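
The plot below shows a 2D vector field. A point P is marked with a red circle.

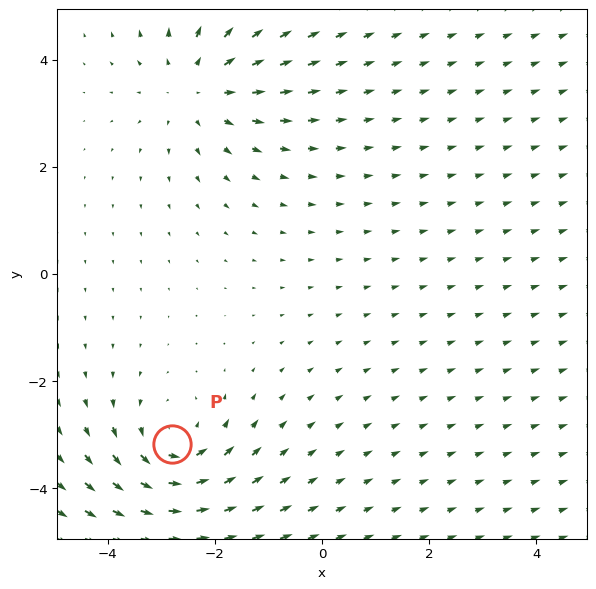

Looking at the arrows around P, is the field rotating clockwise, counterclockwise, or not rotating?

Near P at (-2.8, -3.2) the arrows circulate counterclockwise. The curl (z-component) there is about +3; positive curl means counterclockwise rotation.

counterclockwise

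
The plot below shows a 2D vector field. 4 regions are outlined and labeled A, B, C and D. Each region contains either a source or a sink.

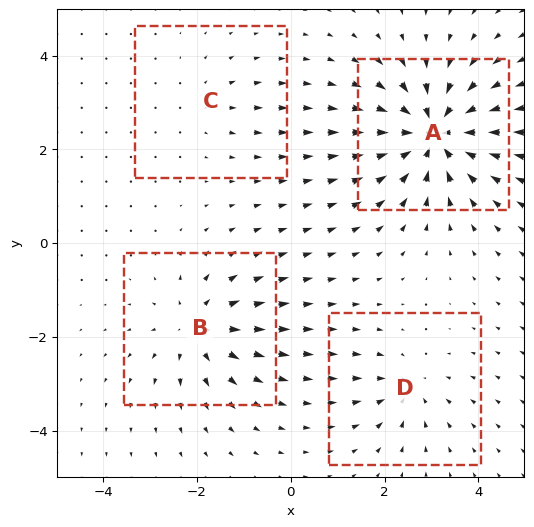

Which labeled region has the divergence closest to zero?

Divergence at each region's feature centre — A: about -8, B: about +5, C: about +2, D: about -4. Region C is closest to zero.

C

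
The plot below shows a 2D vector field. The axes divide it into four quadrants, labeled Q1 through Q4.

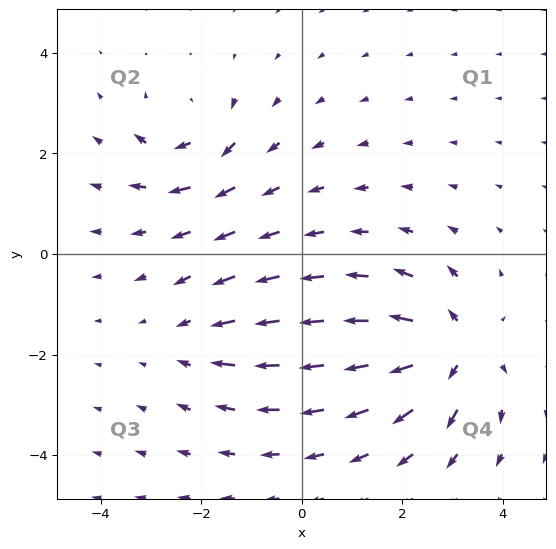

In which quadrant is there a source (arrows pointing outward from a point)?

Q4

The source sits at approximately (3.0, -1.9), which lies in quadrant Q4. The divergence there is about +5, positive as expected for a source.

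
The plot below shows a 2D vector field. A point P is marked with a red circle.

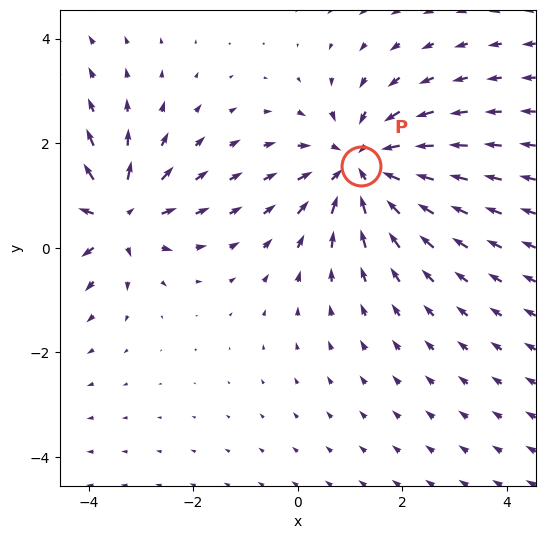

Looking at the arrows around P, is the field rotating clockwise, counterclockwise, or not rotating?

not rotating

Near P at (1.2, 1.6) the arrows show no circulation. The curl there is ≈0.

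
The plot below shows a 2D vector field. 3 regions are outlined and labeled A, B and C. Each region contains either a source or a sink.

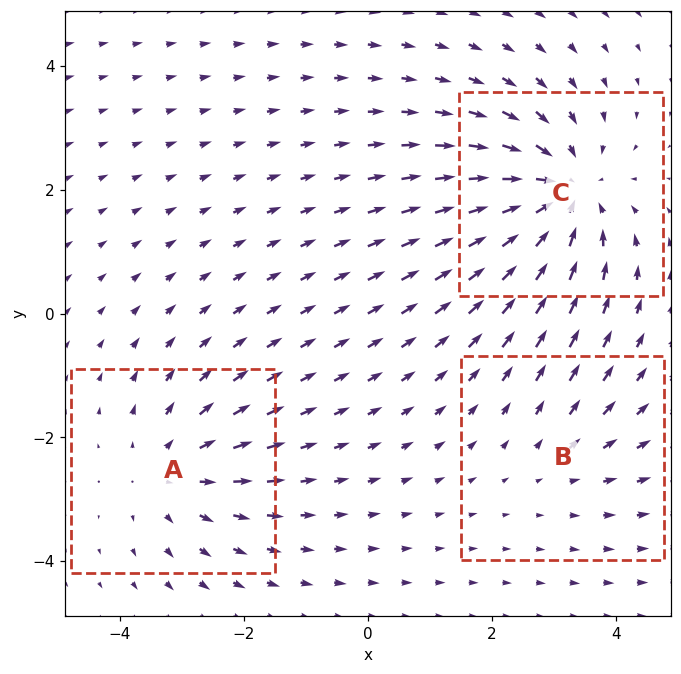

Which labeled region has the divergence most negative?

Divergence at each region's feature centre — A: about +3, B: about +2, C: about -4. Region C is most negative.

C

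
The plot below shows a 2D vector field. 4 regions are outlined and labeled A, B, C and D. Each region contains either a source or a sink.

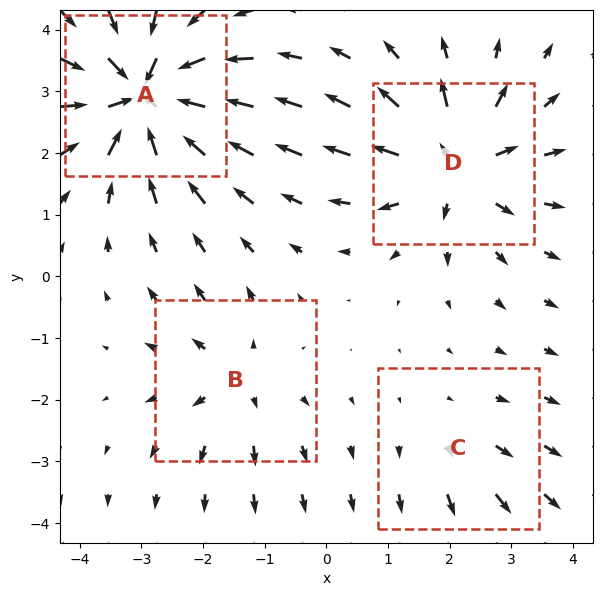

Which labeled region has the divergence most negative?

Divergence at each region's feature centre — A: about -8, B: about +3, C: about +2, D: about +6. Region A is most negative.

A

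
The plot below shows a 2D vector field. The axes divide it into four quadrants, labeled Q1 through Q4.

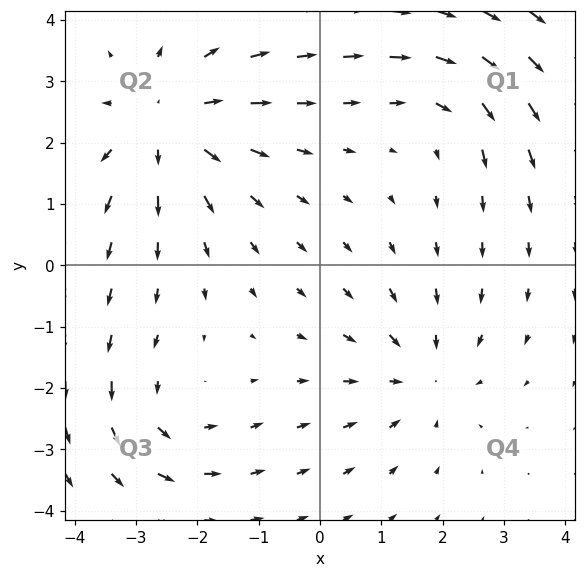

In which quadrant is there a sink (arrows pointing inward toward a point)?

Q4

The sink sits at approximately (1.7, -1.8), which lies in quadrant Q4. The divergence there is about -3, negative as expected for a sink.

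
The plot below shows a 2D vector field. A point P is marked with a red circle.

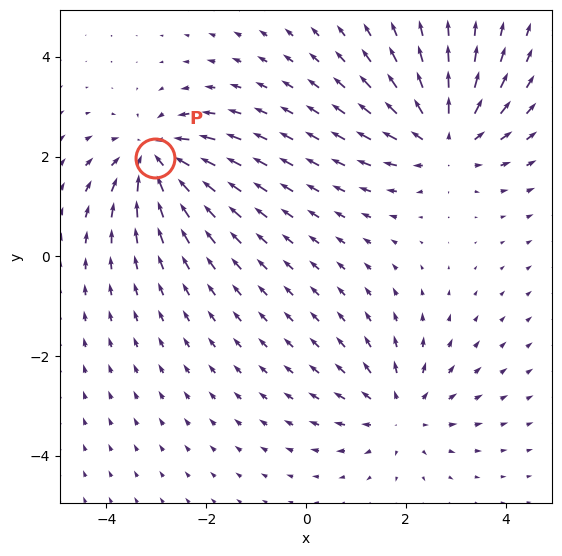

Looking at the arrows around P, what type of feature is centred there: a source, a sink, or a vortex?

sink

At P (-3.0, 2.0) the arrows converge inward. Divergence about -6, curl ≈0 — negative divergence with near-zero curl is a sink.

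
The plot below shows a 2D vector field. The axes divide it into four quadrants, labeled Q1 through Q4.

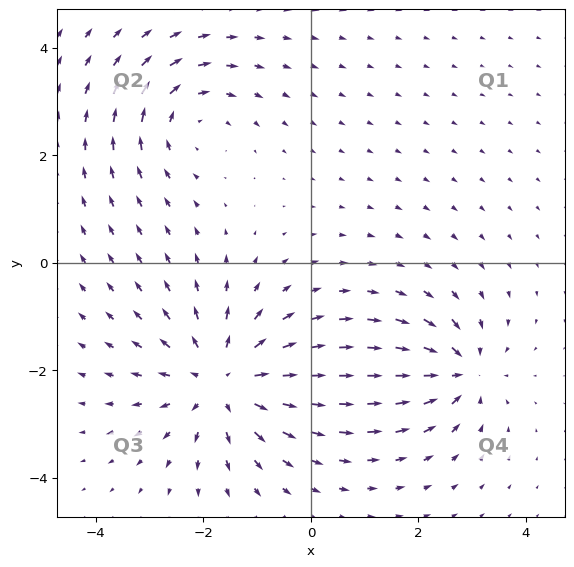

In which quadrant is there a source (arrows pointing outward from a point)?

The source sits at approximately (-1.6, -2.2), which lies in quadrant Q3. The divergence there is about +4, positive as expected for a source.

Q3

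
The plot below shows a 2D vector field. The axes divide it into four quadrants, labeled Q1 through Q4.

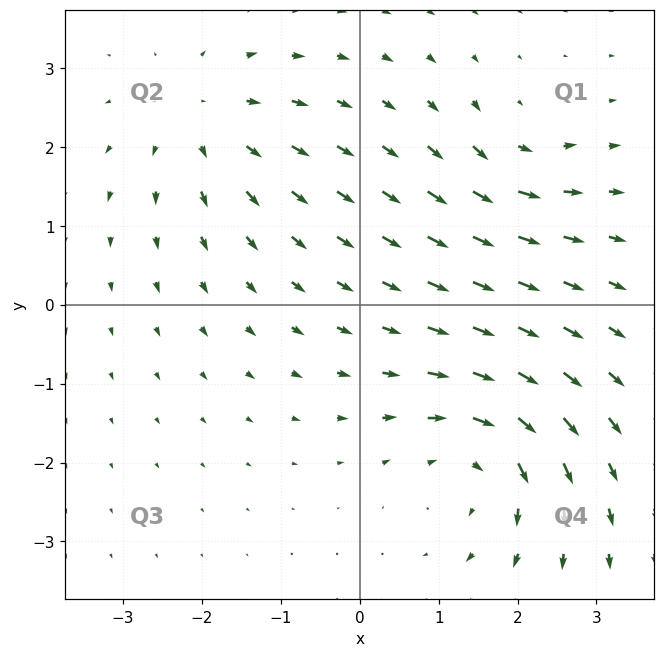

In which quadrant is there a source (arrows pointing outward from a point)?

Q2

The source sits at approximately (-2.0, 2.3), which lies in quadrant Q2. The divergence there is about +4, positive as expected for a source.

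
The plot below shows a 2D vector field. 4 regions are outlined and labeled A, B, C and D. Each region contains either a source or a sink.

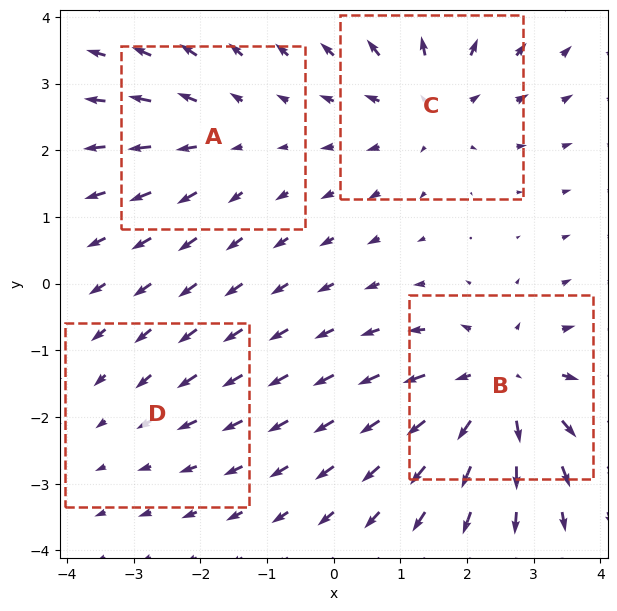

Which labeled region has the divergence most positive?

B

Divergence at each region's feature centre — A: about +3, B: about +6, C: about +4, D: about -2. Region B is most positive.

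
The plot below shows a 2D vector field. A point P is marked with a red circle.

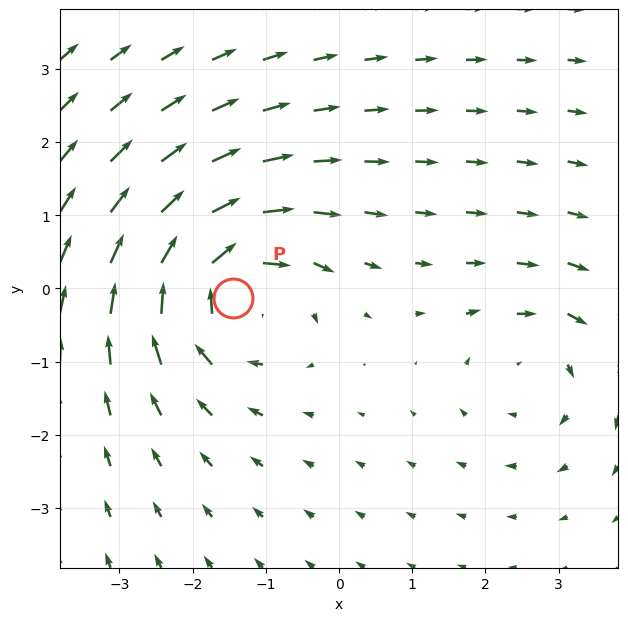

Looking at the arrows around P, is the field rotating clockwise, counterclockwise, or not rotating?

clockwise

Near P at (-1.4, -0.1) the arrows circulate clockwise. The curl (z-component) there is about -5; negative curl means clockwise rotation.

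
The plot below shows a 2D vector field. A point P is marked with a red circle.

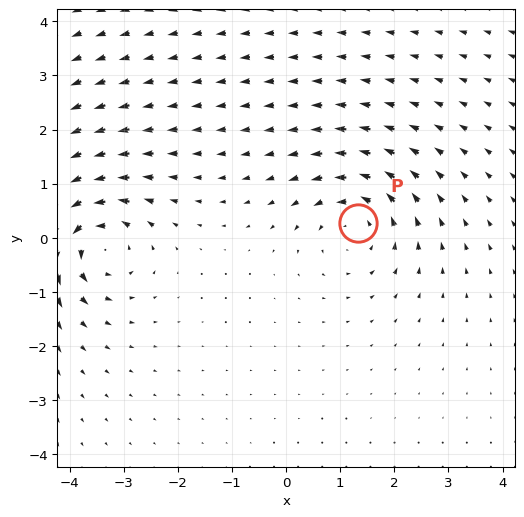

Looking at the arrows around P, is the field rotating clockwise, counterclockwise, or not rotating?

Near P at (1.3, 0.3) the arrows circulate counterclockwise. The curl (z-component) there is about +4; positive curl means counterclockwise rotation.

counterclockwise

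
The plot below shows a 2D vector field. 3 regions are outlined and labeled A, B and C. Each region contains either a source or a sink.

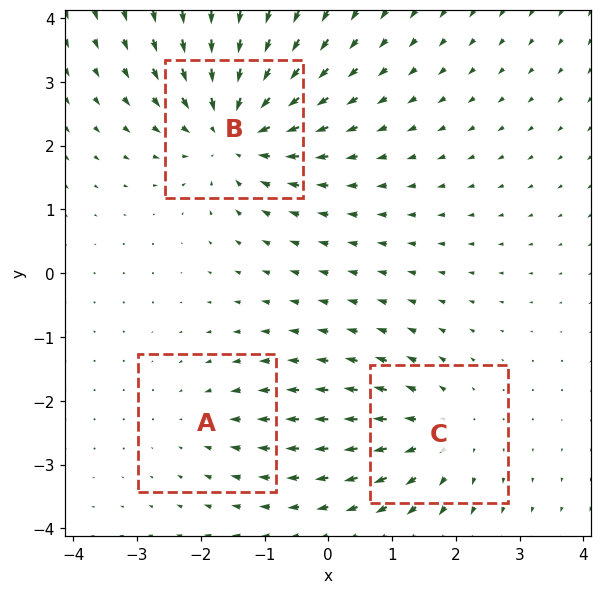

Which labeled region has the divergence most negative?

Divergence at each region's feature centre — A: about -2, B: about -5, C: about +3. Region B is most negative.

B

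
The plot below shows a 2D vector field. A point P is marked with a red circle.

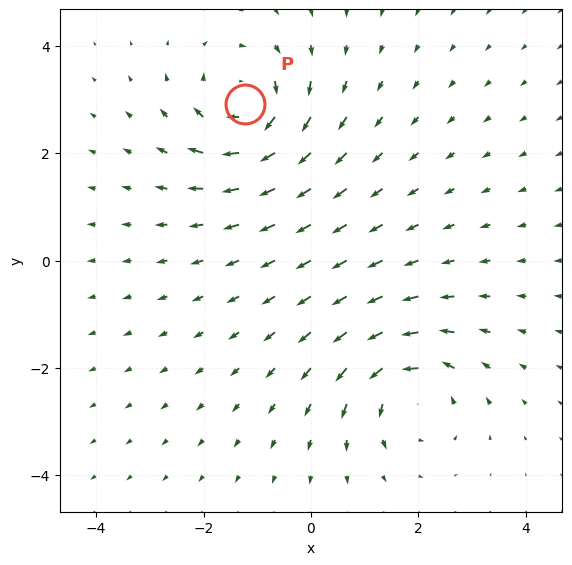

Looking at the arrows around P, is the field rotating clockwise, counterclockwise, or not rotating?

Near P at (-1.2, 2.9) the arrows circulate clockwise. The curl (z-component) there is about -6; negative curl means clockwise rotation.

clockwise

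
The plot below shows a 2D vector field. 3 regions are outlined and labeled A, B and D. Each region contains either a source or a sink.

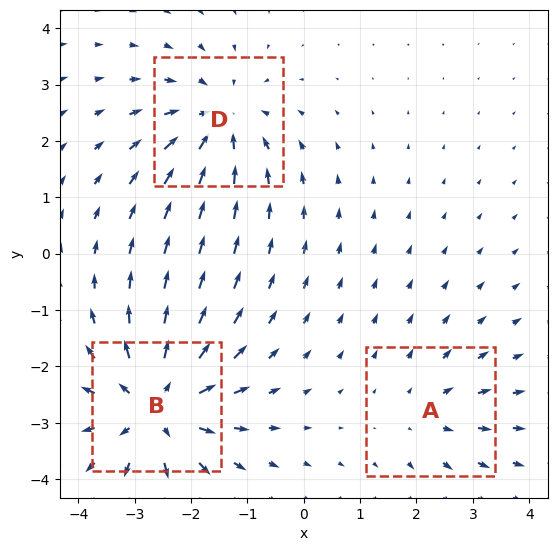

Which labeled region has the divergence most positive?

B

Divergence at each region's feature centre — A: about +2, B: about +5, D: about -3. Region B is most positive.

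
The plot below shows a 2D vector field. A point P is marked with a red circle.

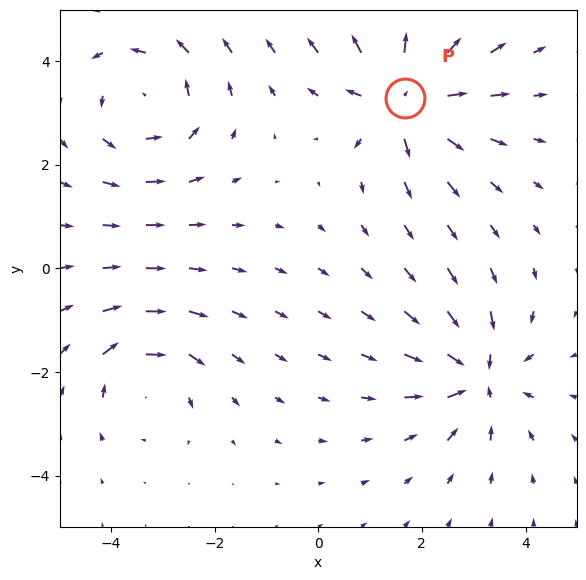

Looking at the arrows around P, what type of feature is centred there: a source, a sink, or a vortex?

At P (1.7, 3.3) the arrows spread outward. Divergence about +6, curl ≈0 — positive divergence with near-zero curl is a source.

source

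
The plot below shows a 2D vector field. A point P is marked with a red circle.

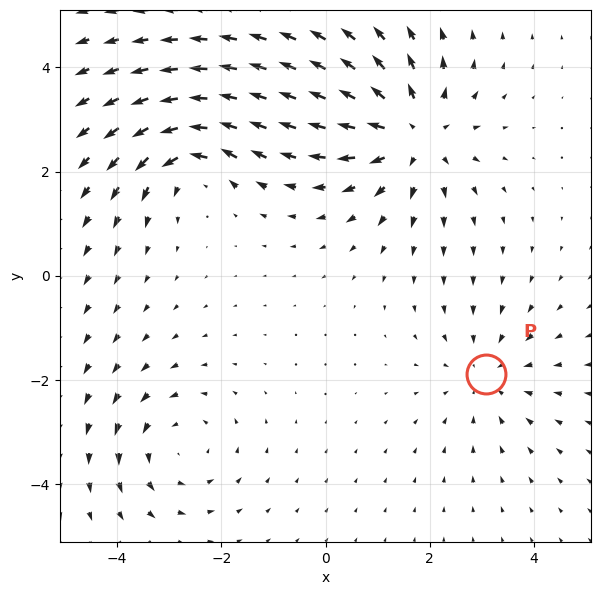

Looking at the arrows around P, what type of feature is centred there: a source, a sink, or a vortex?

sink

At P (3.1, -1.9) the arrows converge inward. Divergence about -2, curl ≈0 — negative divergence with near-zero curl is a sink.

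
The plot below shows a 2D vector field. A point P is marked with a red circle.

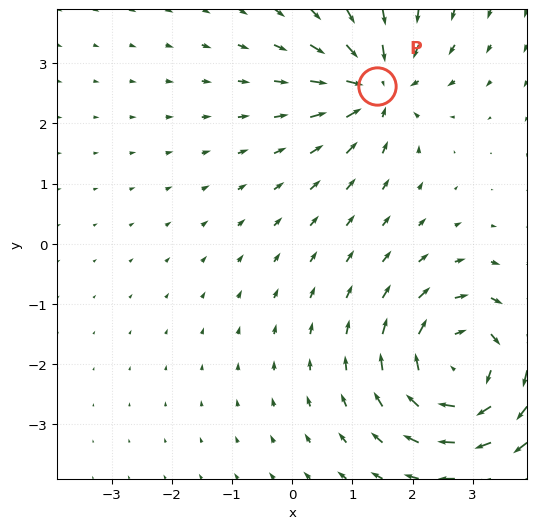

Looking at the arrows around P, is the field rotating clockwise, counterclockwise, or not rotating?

Near P at (1.4, 2.6) the arrows show no circulation. The curl there is ≈0.

not rotating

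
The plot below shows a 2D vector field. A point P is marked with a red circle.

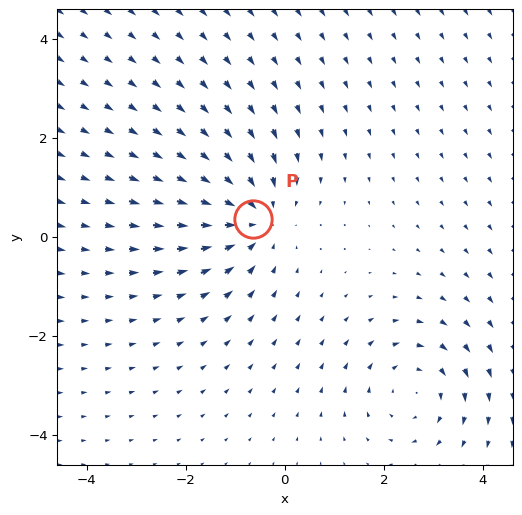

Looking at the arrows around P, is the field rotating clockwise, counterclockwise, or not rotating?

not rotating

Near P at (-0.6, 0.4) the arrows show no circulation. The curl there is ≈0.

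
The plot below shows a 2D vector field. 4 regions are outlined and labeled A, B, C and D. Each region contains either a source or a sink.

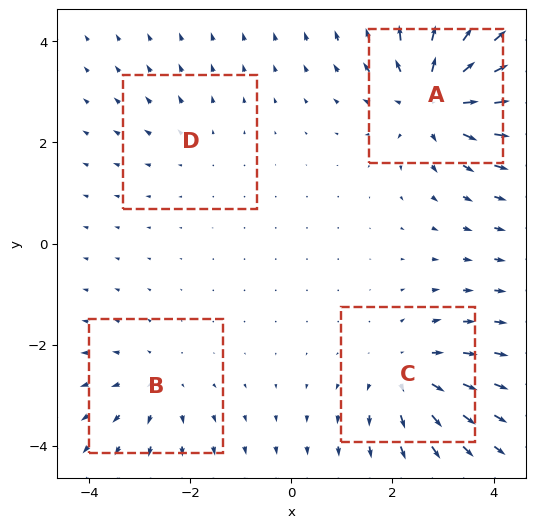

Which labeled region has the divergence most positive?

Divergence at each region's feature centre — A: about +7, B: about +3, C: about +4, D: about +2. Region A is most positive.

A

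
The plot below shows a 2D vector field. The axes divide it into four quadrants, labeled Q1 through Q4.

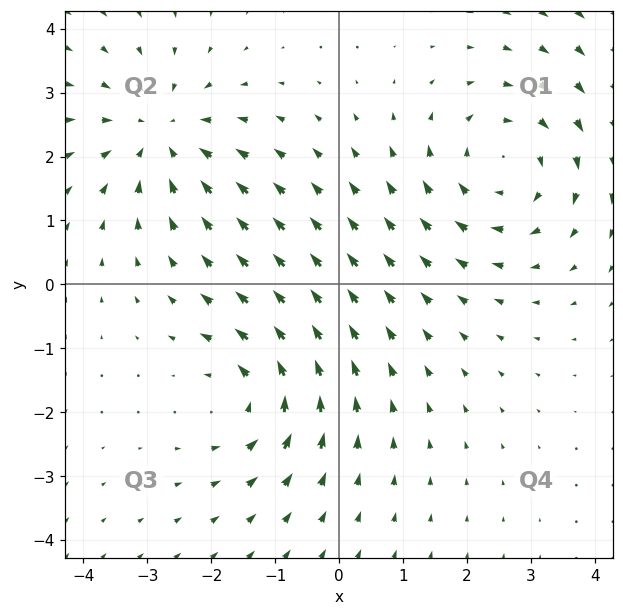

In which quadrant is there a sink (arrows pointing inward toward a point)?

Q2

The sink sits at approximately (-2.8, 2.3), which lies in quadrant Q2. The divergence there is about -3, negative as expected for a sink.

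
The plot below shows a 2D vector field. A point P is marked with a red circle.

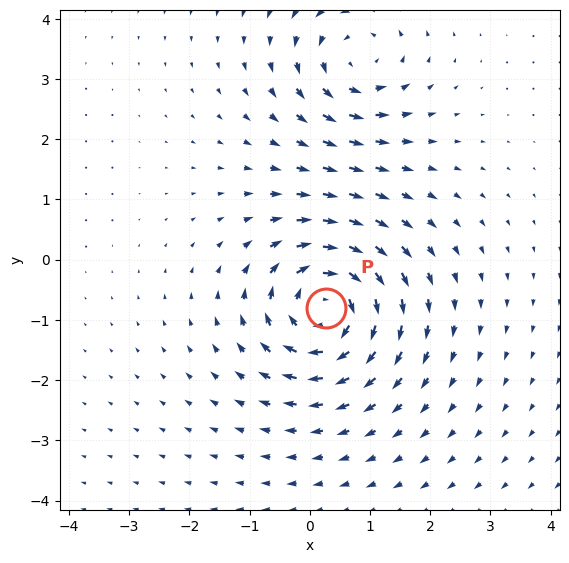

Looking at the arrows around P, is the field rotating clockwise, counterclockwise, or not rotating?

Near P at (0.3, -0.8) the arrows circulate clockwise. The curl (z-component) there is about -5; negative curl means clockwise rotation.

clockwise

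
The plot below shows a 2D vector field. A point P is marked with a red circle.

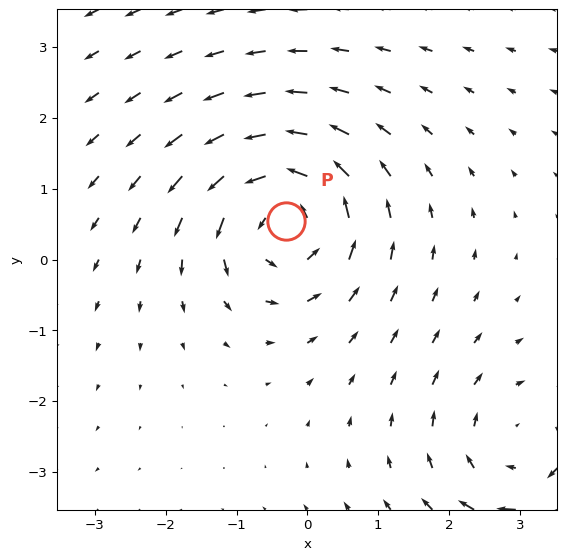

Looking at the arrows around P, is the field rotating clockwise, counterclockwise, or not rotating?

counterclockwise

Near P at (-0.3, 0.6) the arrows circulate counterclockwise. The curl (z-component) there is about +4; positive curl means counterclockwise rotation.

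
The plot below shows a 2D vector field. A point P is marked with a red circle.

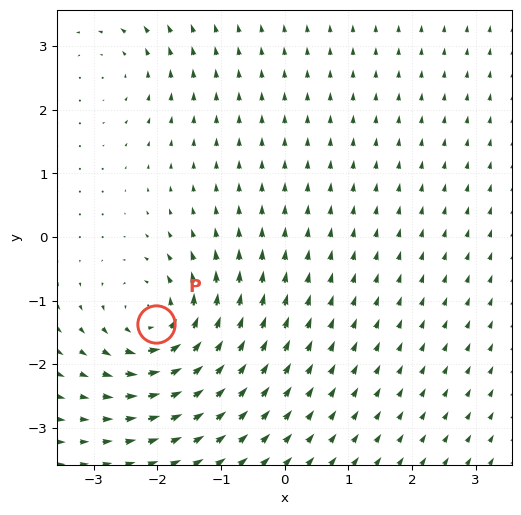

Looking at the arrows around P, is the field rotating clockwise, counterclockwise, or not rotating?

Near P at (-2.0, -1.4) the arrows circulate counterclockwise. The curl (z-component) there is about +7; positive curl means counterclockwise rotation.

counterclockwise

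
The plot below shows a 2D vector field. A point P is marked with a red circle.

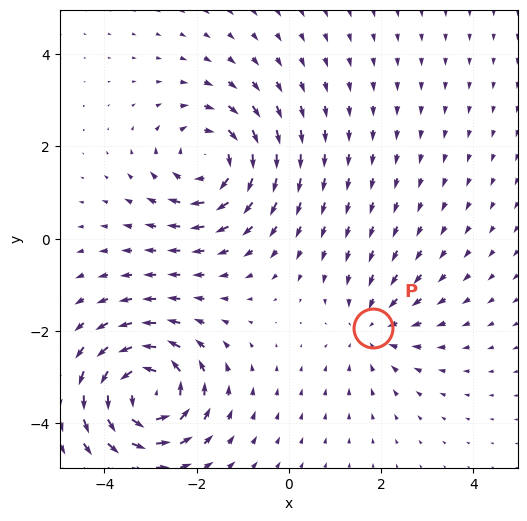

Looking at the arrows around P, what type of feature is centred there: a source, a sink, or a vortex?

sink

At P (1.8, -1.9) the arrows converge inward. Divergence about -3, curl ≈0 — negative divergence with near-zero curl is a sink.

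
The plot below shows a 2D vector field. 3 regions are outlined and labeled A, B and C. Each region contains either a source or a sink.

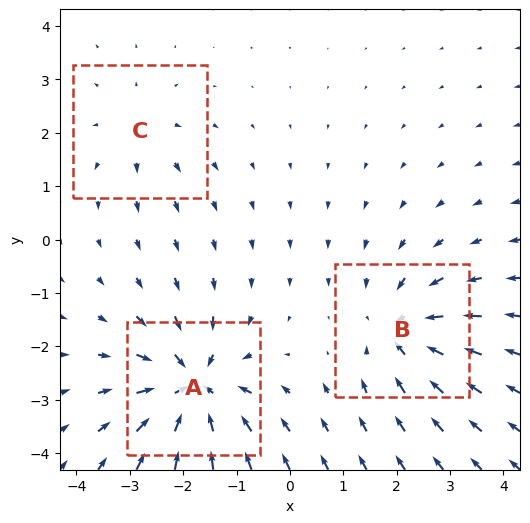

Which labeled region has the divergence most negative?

Divergence at each region's feature centre — A: about -6, B: about -4, C: about +2. Region A is most negative.

A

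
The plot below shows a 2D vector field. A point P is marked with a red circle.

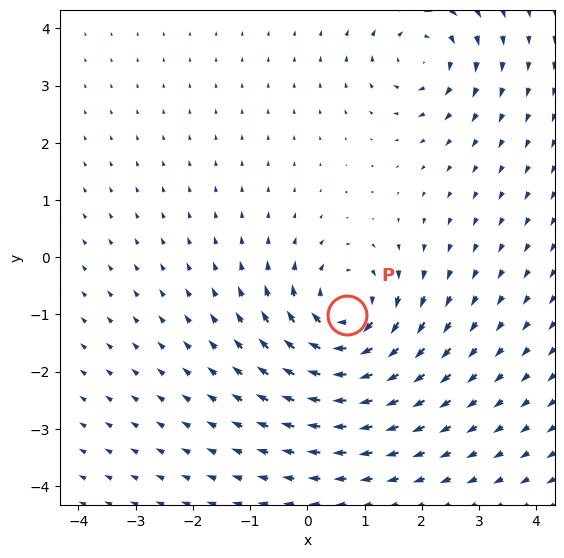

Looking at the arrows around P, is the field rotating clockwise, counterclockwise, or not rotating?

Near P at (0.7, -1.0) the arrows circulate clockwise. The curl (z-component) there is about -6; negative curl means clockwise rotation.

clockwise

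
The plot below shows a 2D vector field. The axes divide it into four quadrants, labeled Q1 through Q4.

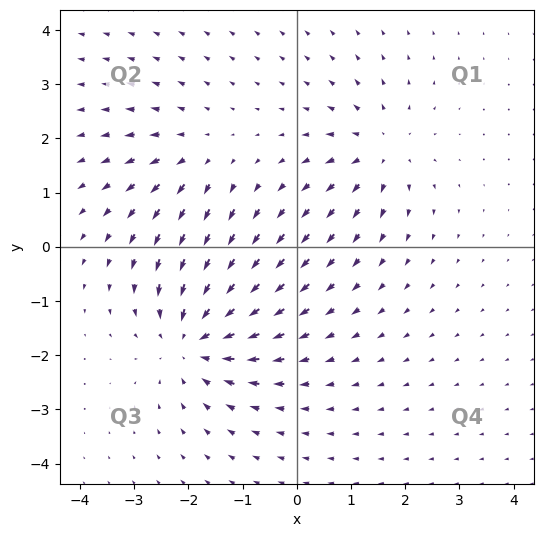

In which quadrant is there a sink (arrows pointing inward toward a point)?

Q3

The sink sits at approximately (-1.9, -1.7), which lies in quadrant Q3. The divergence there is about -4, negative as expected for a sink.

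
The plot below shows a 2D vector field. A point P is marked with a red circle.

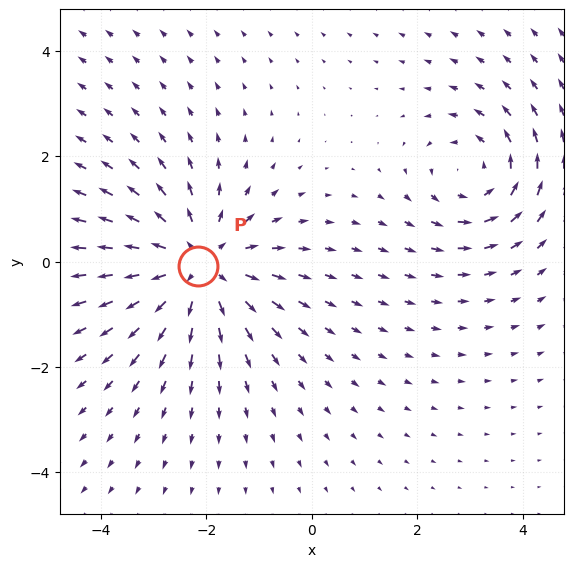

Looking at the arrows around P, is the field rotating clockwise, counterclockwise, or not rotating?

not rotating

Near P at (-2.2, -0.1) the arrows show no circulation. The curl there is ≈0.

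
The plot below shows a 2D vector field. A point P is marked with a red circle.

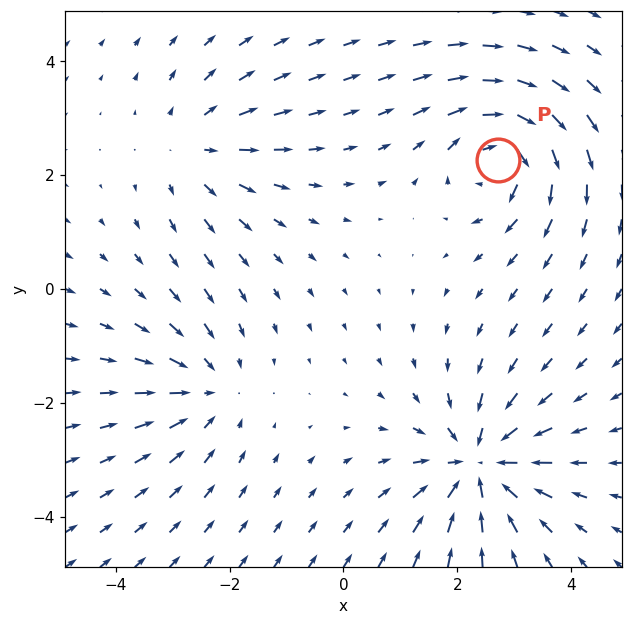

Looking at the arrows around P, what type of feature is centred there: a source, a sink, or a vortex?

vortex

At P (2.7, 2.3) the arrows circulate clockwise. Divergence ≈0, curl about -5 — near-zero divergence with nonzero curl is a vortex.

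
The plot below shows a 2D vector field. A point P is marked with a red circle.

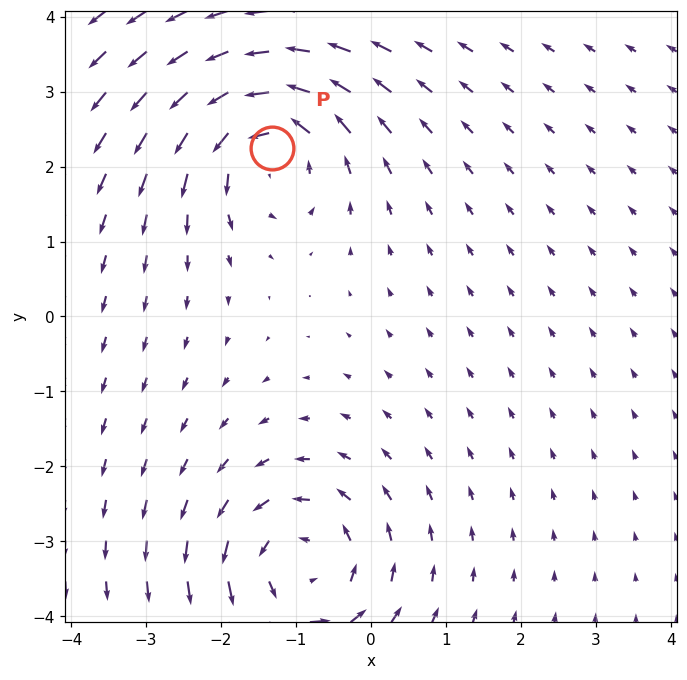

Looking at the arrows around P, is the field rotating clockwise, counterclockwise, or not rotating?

counterclockwise

Near P at (-1.3, 2.2) the arrows circulate counterclockwise. The curl (z-component) there is about +5; positive curl means counterclockwise rotation.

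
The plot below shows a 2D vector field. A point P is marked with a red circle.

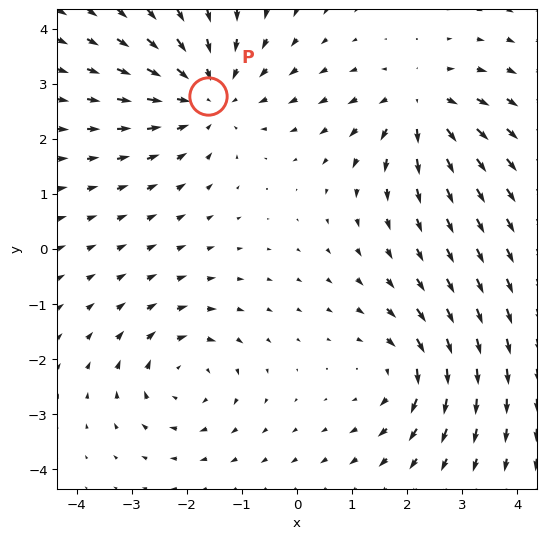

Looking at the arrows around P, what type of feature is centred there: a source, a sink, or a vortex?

At P (-1.6, 2.8) the arrows converge inward. Divergence about -4, curl ≈0 — negative divergence with near-zero curl is a sink.

sink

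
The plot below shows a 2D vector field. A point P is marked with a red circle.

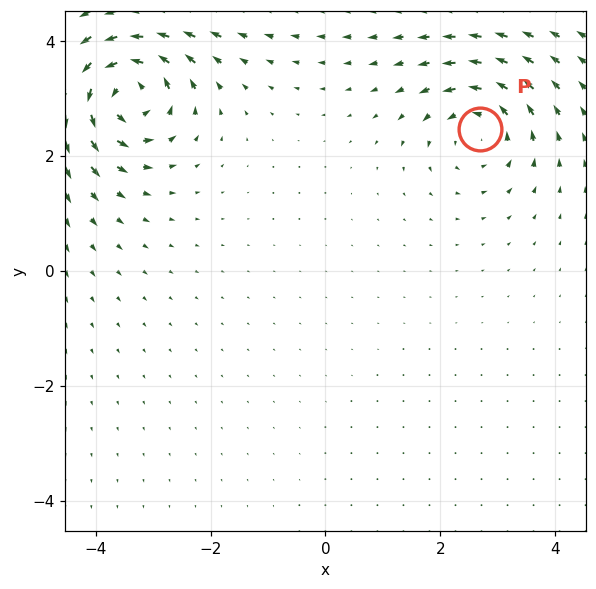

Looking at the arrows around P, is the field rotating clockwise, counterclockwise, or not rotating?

Near P at (2.7, 2.5) the arrows circulate counterclockwise. The curl (z-component) there is about +4; positive curl means counterclockwise rotation.

counterclockwise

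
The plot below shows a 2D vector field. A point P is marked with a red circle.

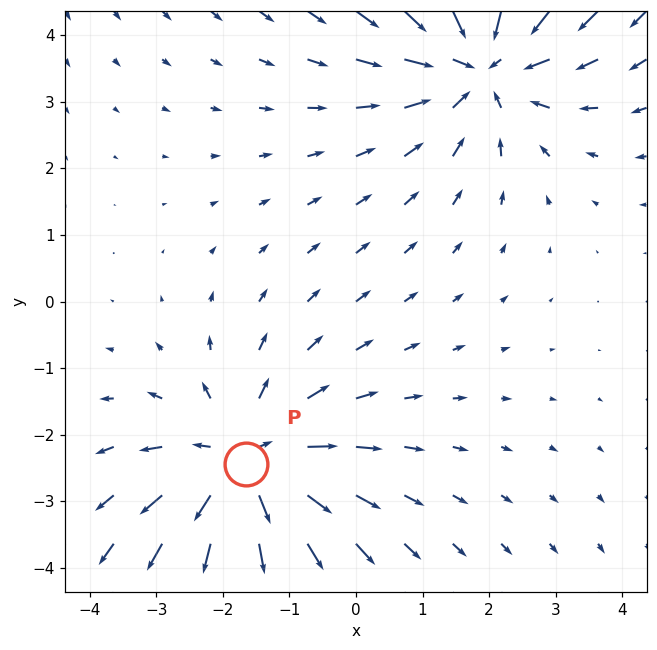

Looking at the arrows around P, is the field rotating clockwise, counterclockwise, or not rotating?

Near P at (-1.7, -2.4) the arrows show no circulation. The curl there is ≈0.

not rotating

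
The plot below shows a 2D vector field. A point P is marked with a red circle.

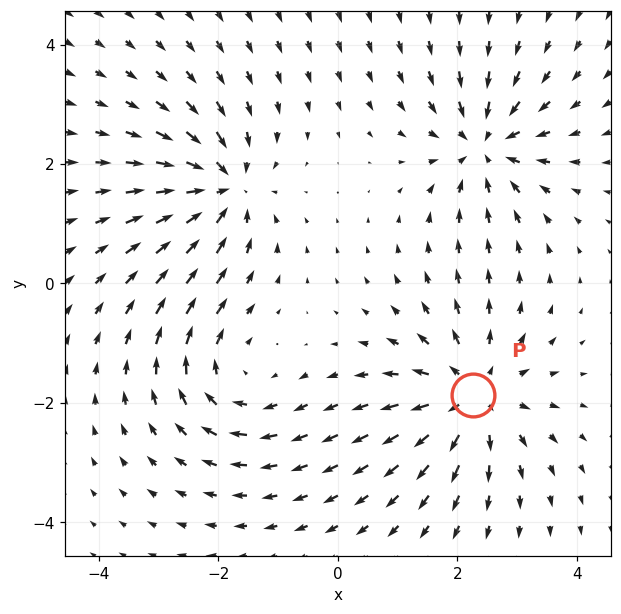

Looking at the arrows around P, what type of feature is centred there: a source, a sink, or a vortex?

At P (2.3, -1.9) the arrows spread outward. Divergence about +4, curl ≈0 — positive divergence with near-zero curl is a source.

source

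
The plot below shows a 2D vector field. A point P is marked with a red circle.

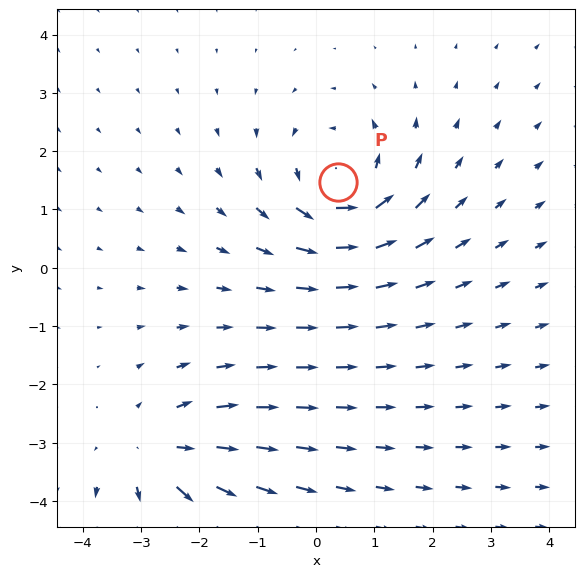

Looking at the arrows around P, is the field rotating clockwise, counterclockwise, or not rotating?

Near P at (0.4, 1.5) the arrows circulate counterclockwise. The curl (z-component) there is about +3; positive curl means counterclockwise rotation.

counterclockwise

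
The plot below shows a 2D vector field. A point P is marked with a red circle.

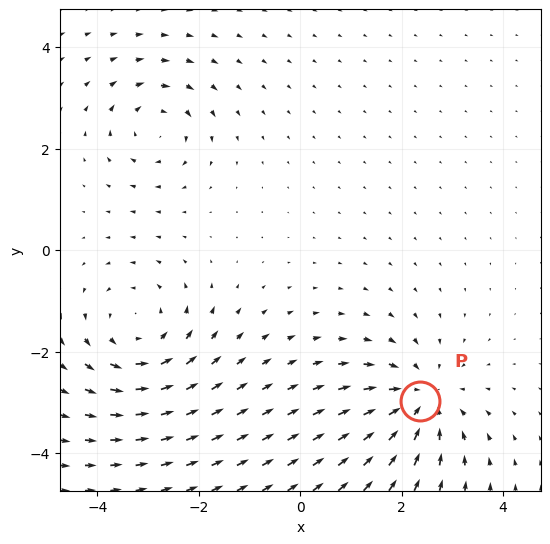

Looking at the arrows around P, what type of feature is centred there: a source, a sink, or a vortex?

sink

At P (2.4, -3.0) the arrows converge inward. Divergence about -4, curl ≈0 — negative divergence with near-zero curl is a sink.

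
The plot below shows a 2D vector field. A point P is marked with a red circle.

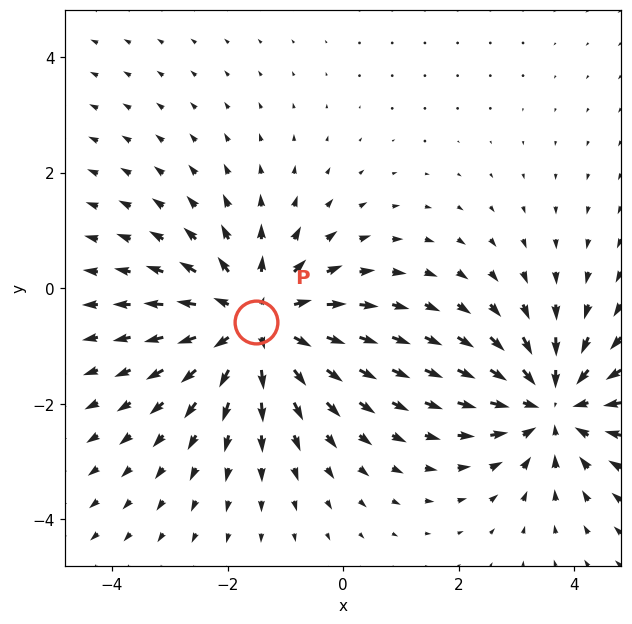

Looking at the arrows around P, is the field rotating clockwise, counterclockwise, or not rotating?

not rotating

Near P at (-1.5, -0.6) the arrows show no circulation. The curl there is ≈0.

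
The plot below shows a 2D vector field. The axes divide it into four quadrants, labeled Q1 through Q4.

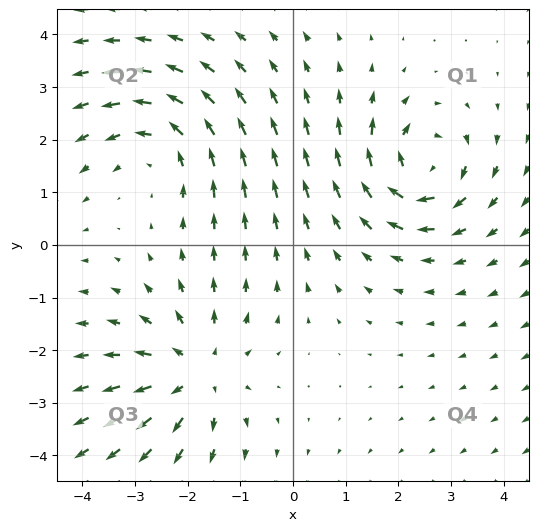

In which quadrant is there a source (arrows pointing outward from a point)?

Q3

The source sits at approximately (-1.8, -2.4), which lies in quadrant Q3. The divergence there is about +3, positive as expected for a source.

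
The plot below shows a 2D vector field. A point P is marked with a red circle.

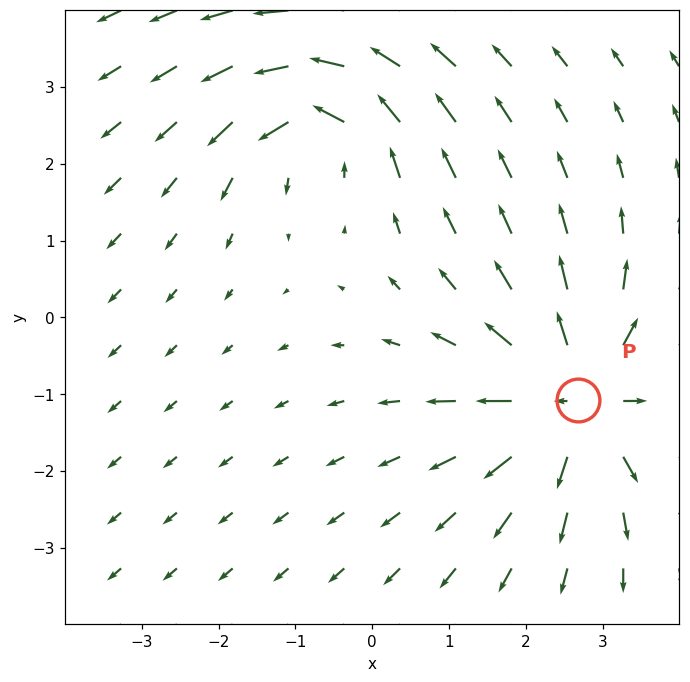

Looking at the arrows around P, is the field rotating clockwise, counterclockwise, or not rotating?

not rotating

Near P at (2.7, -1.1) the arrows show no circulation. The curl there is ≈0.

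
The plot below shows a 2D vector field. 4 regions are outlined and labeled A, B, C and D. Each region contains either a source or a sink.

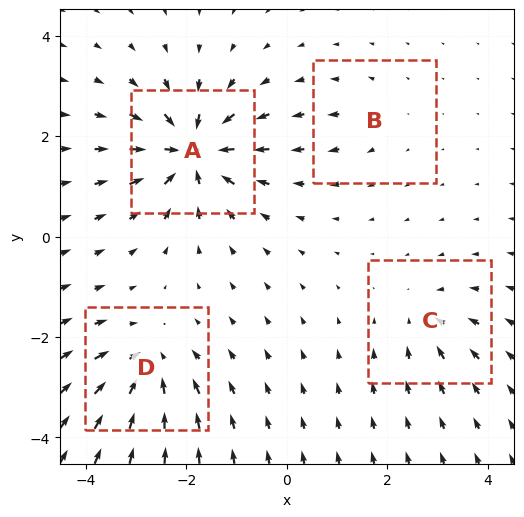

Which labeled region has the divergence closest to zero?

B

Divergence at each region's feature centre — A: about -9, B: about +2, C: about -4, D: about -6. Region B is closest to zero.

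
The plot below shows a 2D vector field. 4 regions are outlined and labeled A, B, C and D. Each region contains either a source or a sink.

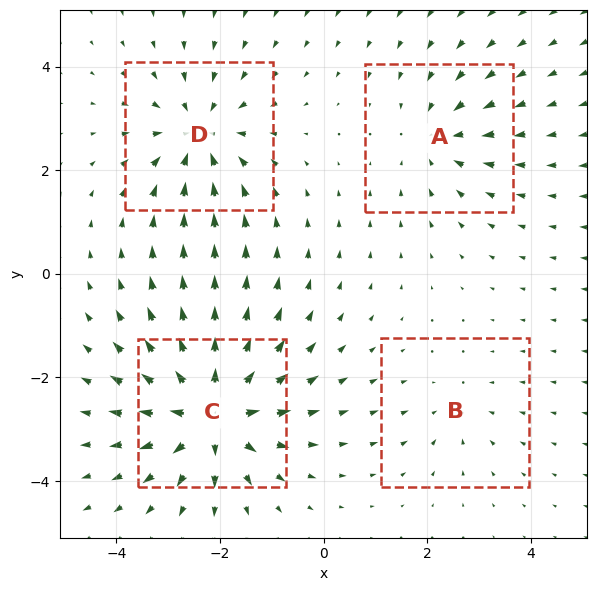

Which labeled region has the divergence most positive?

Divergence at each region's feature centre — A: about -3, B: about -2, C: about +7, D: about -5. Region C is most positive.

C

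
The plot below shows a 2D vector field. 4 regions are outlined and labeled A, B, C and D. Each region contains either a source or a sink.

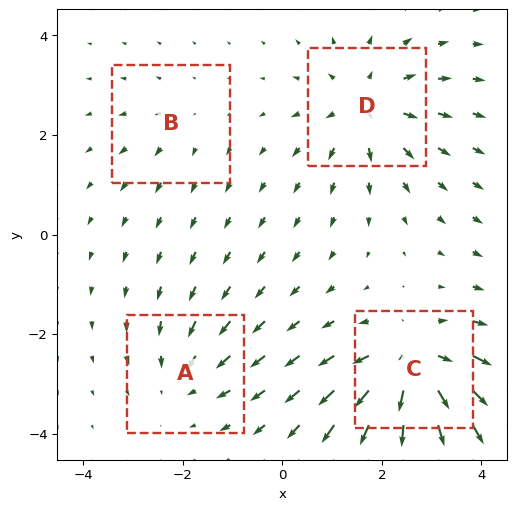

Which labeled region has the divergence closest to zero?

Divergence at each region's feature centre — A: about -3, B: about +2, C: about +7, D: about +5. Region B is closest to zero.

B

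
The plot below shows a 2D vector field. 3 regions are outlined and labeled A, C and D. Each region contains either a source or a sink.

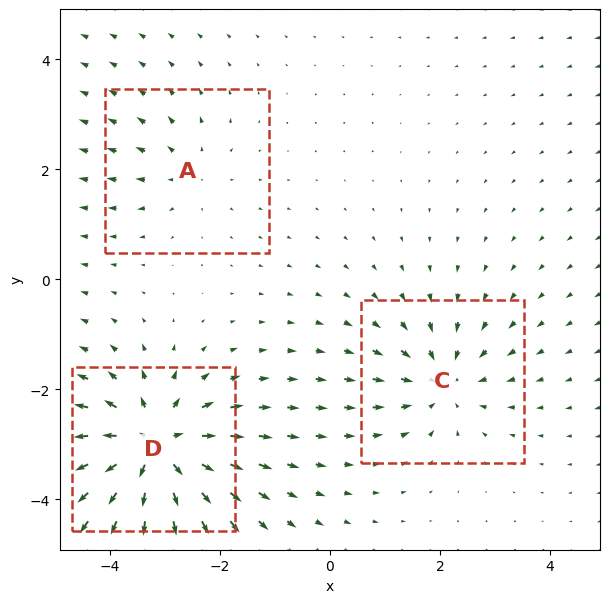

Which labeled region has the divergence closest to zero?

A

Divergence at each region's feature centre — A: about +2, C: about -4, D: about +6. Region A is closest to zero.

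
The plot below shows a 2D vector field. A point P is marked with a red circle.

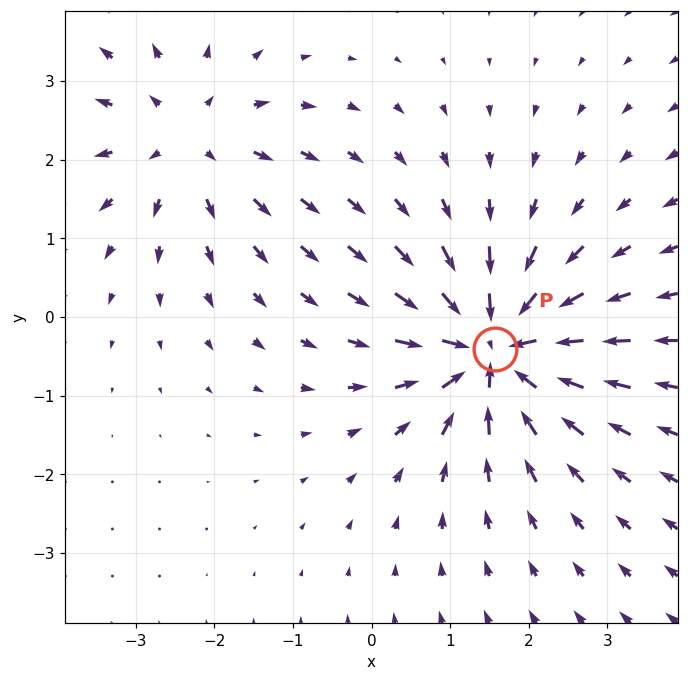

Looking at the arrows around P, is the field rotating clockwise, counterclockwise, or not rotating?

Near P at (1.6, -0.4) the arrows show no circulation. The curl there is ≈0.

not rotating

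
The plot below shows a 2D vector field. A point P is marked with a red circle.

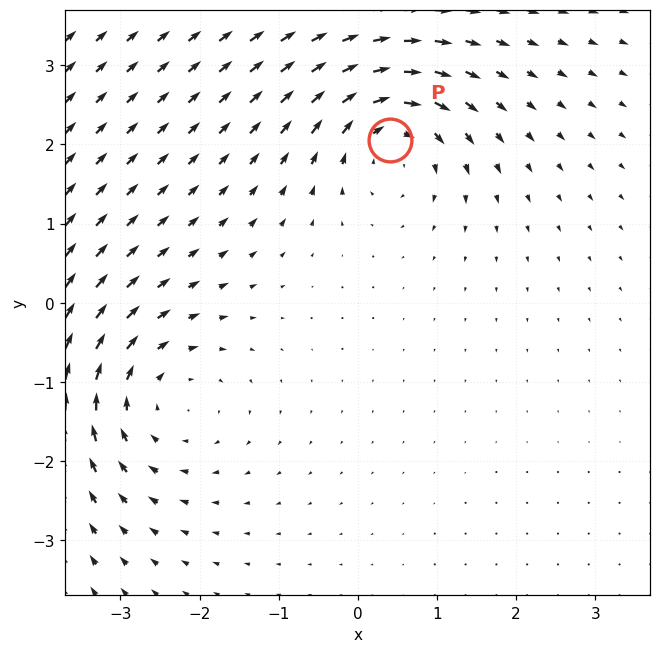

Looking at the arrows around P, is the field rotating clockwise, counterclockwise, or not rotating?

Near P at (0.4, 2.1) the arrows circulate clockwise. The curl (z-component) there is about -6; negative curl means clockwise rotation.

clockwise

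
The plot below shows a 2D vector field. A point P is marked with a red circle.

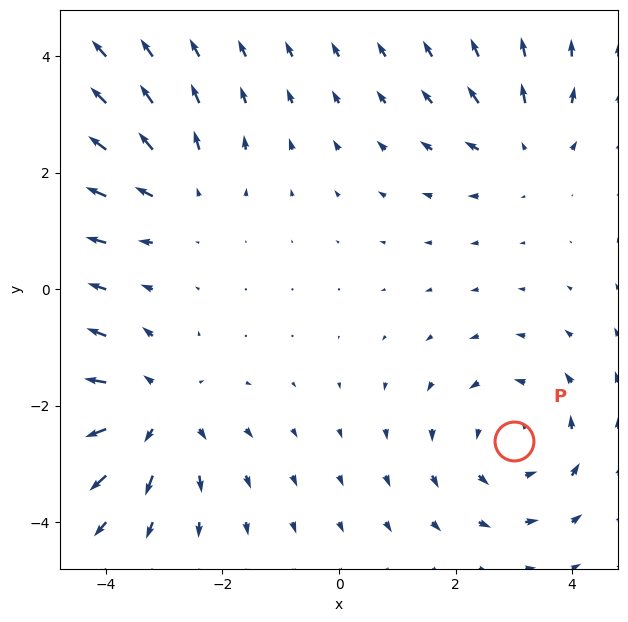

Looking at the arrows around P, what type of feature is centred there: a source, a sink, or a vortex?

vortex

At P (3.0, -2.6) the arrows circulate counterclockwise. Divergence ≈0, curl about +3 — near-zero divergence with nonzero curl is a vortex.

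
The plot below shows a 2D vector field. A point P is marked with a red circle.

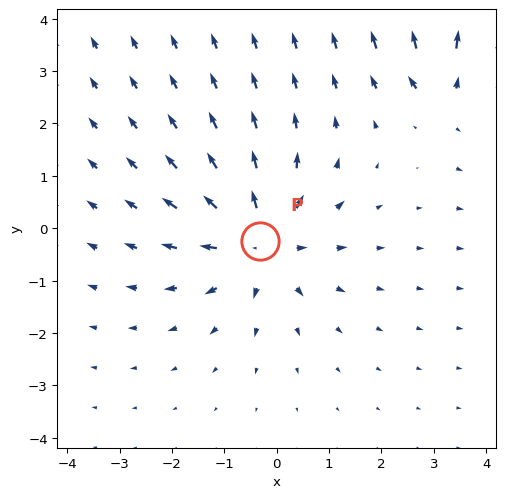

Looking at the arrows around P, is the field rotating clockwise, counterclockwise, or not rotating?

not rotating

Near P at (-0.3, -0.2) the arrows show no circulation. The curl there is ≈0.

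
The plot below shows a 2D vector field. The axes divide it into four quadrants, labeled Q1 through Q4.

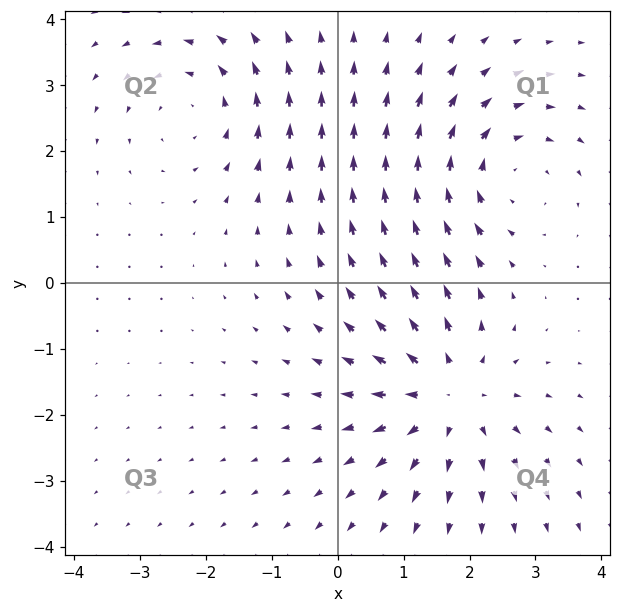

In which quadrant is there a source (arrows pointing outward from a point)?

The source sits at approximately (1.7, -1.7), which lies in quadrant Q4. The divergence there is about +4, positive as expected for a source.

Q4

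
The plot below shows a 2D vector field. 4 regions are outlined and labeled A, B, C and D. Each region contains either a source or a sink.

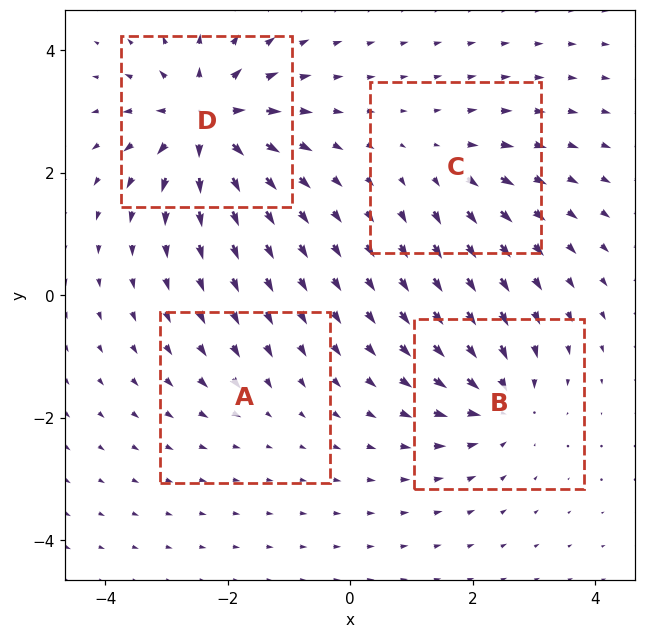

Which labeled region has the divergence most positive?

Divergence at each region's feature centre — A: about -2, B: about -6, C: about +4, D: about +9. Region D is most positive.

D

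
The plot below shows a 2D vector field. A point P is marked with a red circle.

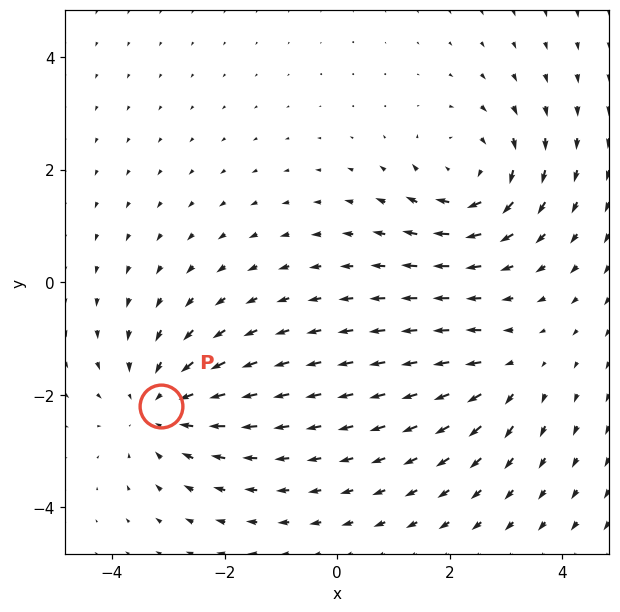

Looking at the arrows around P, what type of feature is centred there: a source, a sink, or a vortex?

At P (-3.1, -2.2) the arrows converge inward. Divergence about -4, curl ≈0 — negative divergence with near-zero curl is a sink.

sink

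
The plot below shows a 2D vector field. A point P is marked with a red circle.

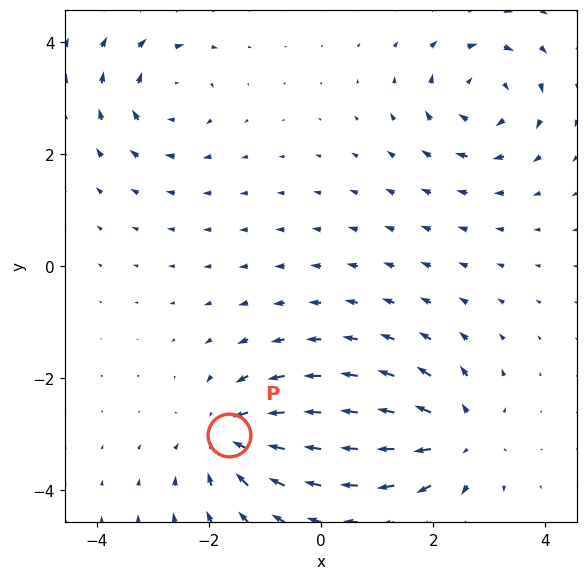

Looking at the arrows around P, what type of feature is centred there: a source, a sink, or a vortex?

At P (-1.6, -3.0) the arrows converge inward. Divergence about -6, curl ≈0 — negative divergence with near-zero curl is a sink.

sink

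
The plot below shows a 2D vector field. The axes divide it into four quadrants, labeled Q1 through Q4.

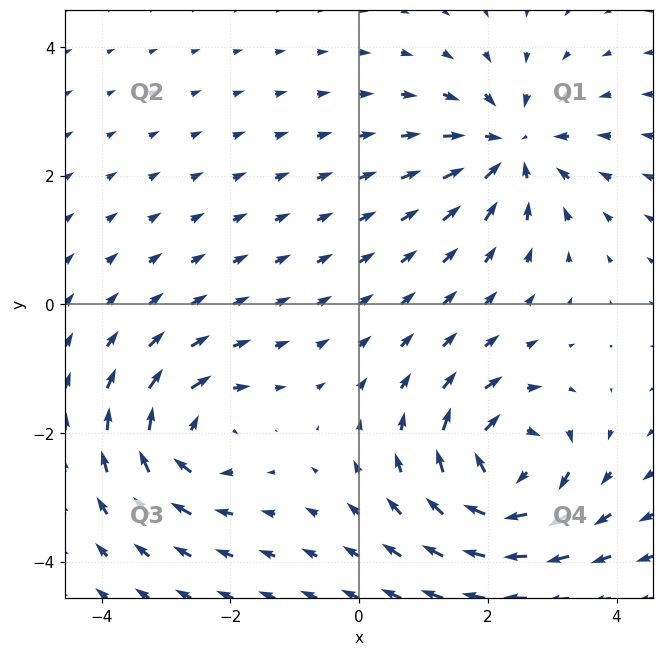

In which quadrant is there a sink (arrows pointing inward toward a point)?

Q1

The sink sits at approximately (2.4, 2.4), which lies in quadrant Q1. The divergence there is about -4, negative as expected for a sink.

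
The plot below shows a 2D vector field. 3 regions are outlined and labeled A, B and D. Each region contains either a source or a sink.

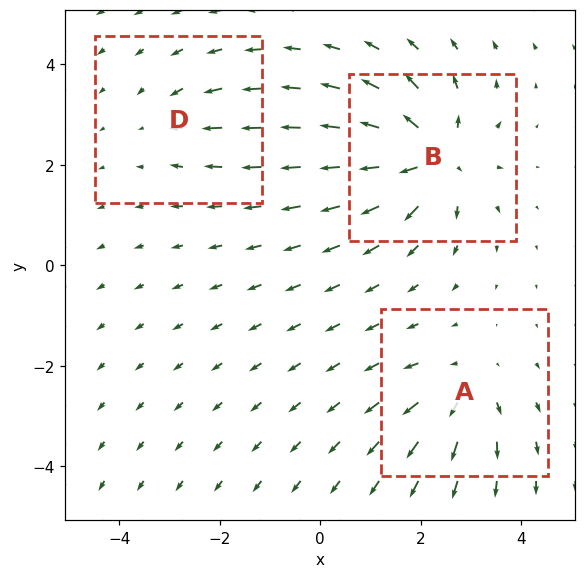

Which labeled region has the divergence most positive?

Divergence at each region's feature centre — A: about +4, B: about +6, D: about -2. Region B is most positive.

B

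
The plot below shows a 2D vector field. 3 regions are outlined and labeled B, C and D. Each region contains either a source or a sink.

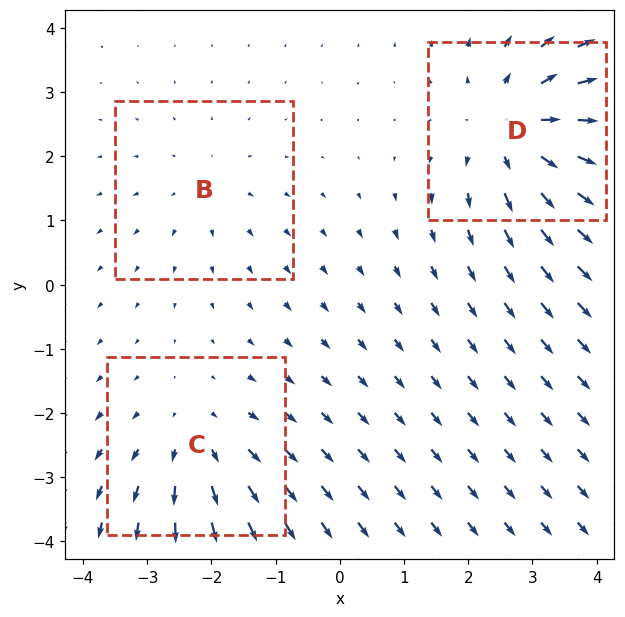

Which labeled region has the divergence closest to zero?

B

Divergence at each region's feature centre — B: about +2, C: about +3, D: about +4. Region B is closest to zero.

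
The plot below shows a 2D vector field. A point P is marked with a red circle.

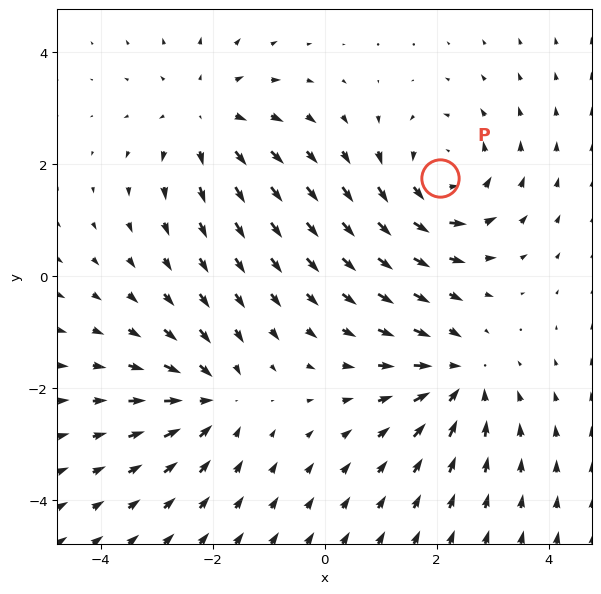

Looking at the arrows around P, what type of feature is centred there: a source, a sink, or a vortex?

At P (2.1, 1.8) the arrows circulate counterclockwise. Divergence ≈0, curl about +5 — near-zero divergence with nonzero curl is a vortex.

vortex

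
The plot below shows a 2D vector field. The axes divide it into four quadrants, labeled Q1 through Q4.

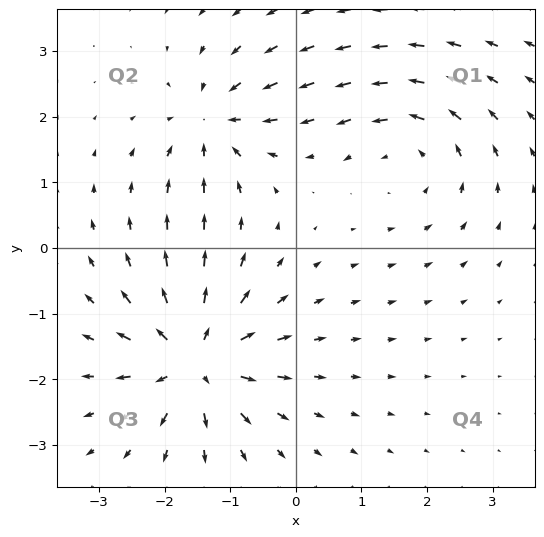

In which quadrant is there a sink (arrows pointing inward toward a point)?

The sink sits at approximately (-1.3, 1.9), which lies in quadrant Q2. The divergence there is about -4, negative as expected for a sink.

Q2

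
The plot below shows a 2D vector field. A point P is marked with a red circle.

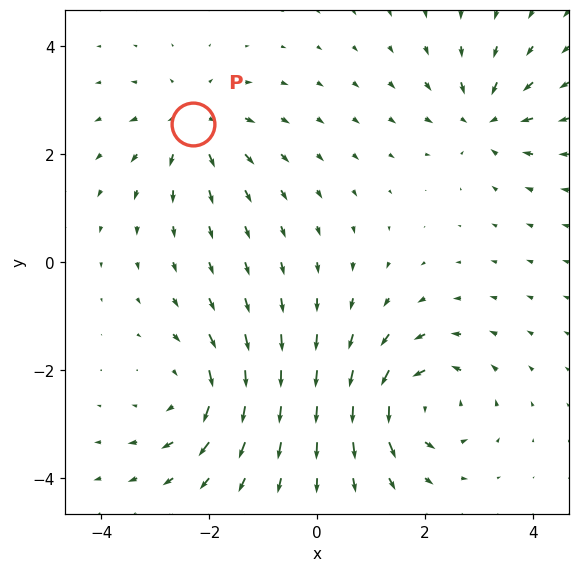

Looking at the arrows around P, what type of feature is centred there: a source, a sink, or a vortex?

At P (-2.3, 2.6) the arrows spread outward. Divergence about +5, curl ≈0 — positive divergence with near-zero curl is a source.

source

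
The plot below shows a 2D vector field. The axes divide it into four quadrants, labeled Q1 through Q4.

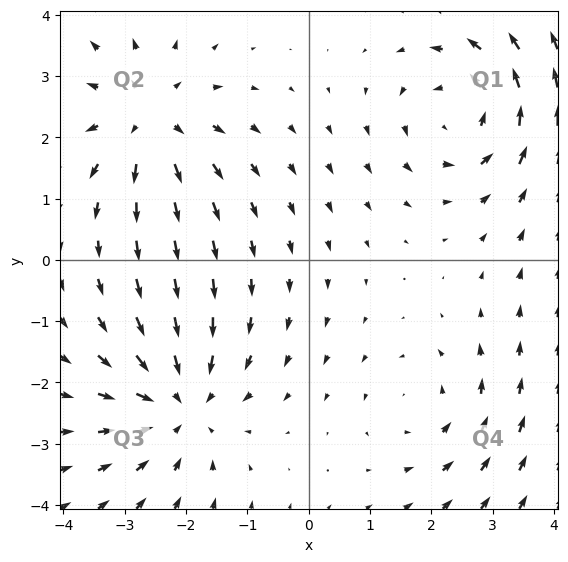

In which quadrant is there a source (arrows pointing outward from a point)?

Q2

The source sits at approximately (-2.6, 2.3), which lies in quadrant Q2. The divergence there is about +4, positive as expected for a source.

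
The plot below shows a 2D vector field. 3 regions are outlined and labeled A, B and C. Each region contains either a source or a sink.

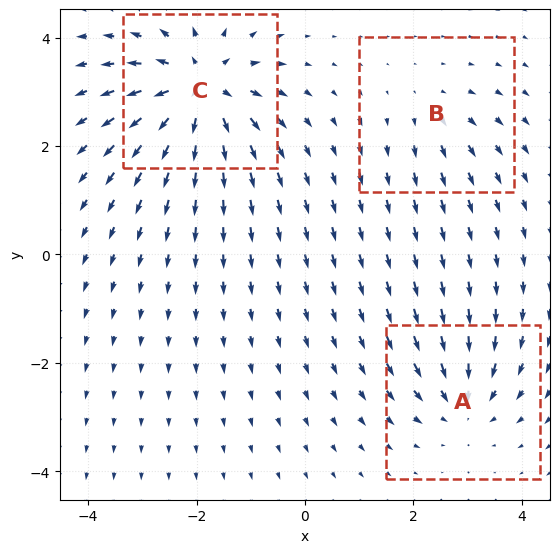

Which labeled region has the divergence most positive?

Divergence at each region's feature centre — A: about -4, B: about +2, C: about +6. Region C is most positive.

C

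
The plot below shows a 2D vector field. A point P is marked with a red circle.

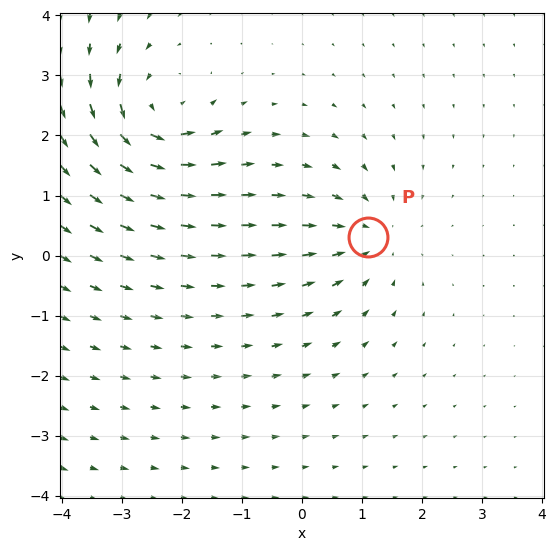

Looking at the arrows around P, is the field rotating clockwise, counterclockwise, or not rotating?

not rotating

Near P at (1.1, 0.3) the arrows show no circulation. The curl there is ≈0.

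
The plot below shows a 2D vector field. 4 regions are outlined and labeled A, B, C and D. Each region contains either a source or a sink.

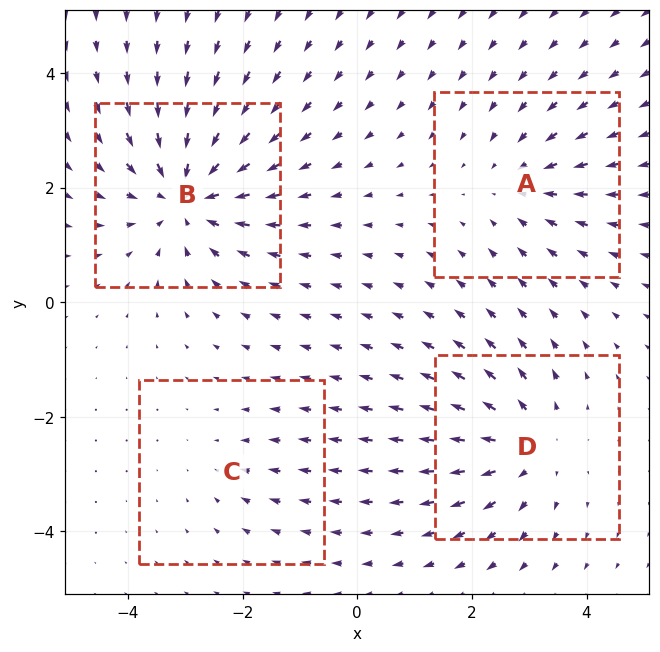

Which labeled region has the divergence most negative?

B

Divergence at each region's feature centre — A: about -3, B: about -6, C: about -2, D: about +4. Region B is most negative.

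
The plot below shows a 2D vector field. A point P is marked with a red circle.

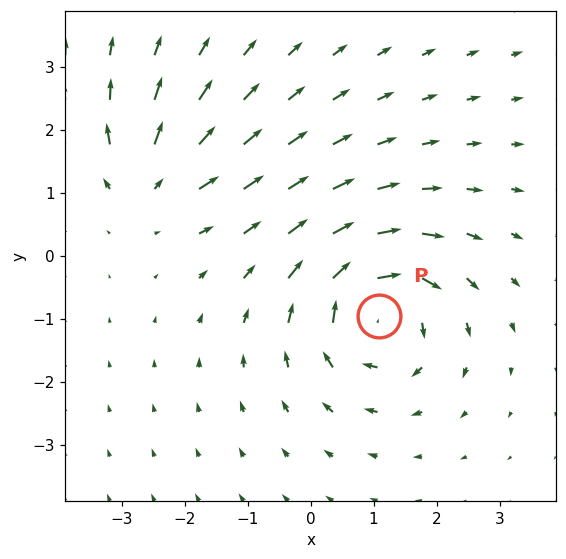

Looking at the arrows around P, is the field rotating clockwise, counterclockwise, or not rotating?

clockwise

Near P at (1.1, -1.0) the arrows circulate clockwise. The curl (z-component) there is about -5; negative curl means clockwise rotation.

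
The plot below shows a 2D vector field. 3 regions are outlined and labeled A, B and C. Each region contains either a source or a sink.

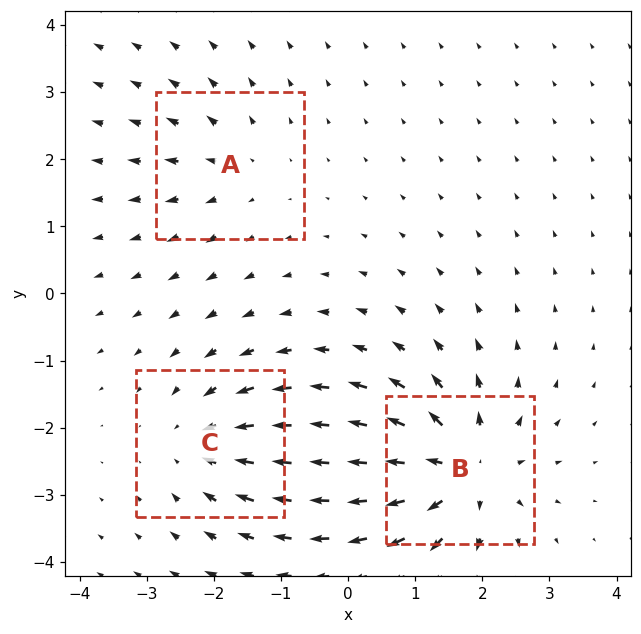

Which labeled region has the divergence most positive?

B

Divergence at each region's feature centre — A: about +2, B: about +5, C: about -3. Region B is most positive.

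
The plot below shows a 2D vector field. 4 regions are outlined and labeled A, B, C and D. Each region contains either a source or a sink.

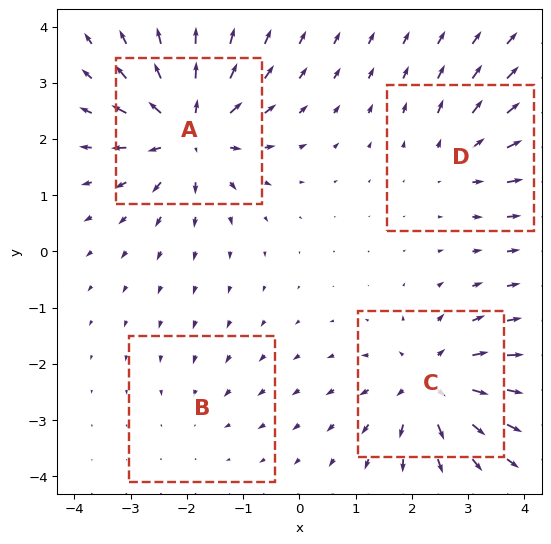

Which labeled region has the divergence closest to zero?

Divergence at each region's feature centre — A: about +7, B: about -2, C: about +6, D: about +4. Region B is closest to zero.

B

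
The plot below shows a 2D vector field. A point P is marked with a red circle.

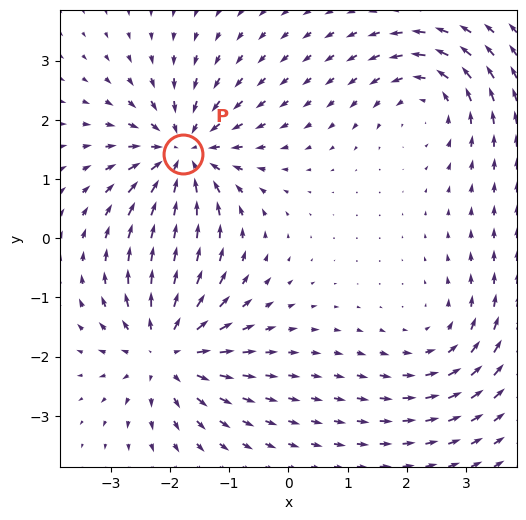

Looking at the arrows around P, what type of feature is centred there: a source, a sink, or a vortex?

sink

At P (-1.8, 1.4) the arrows converge inward. Divergence about -6, curl ≈0 — negative divergence with near-zero curl is a sink.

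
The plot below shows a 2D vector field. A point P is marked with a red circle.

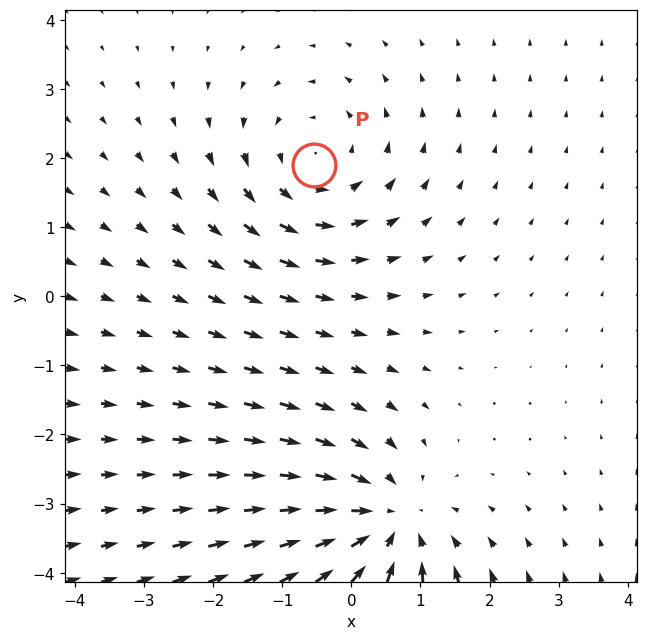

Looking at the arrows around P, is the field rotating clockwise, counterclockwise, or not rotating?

counterclockwise

Near P at (-0.5, 1.9) the arrows circulate counterclockwise. The curl (z-component) there is about +2; positive curl means counterclockwise rotation.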